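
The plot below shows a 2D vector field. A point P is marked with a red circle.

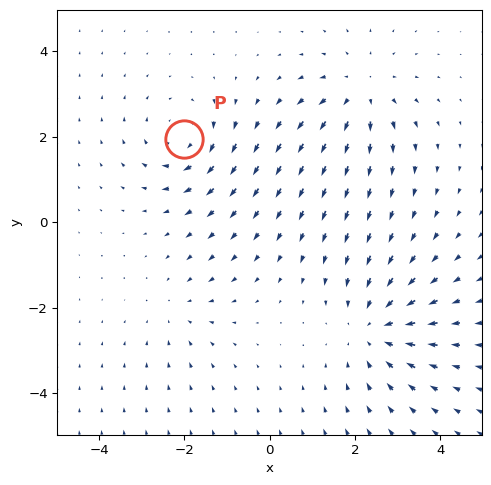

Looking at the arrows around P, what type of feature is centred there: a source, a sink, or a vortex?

vortex

At P (-2.0, 1.9) the arrows circulate clockwise. Divergence ≈0, curl about -4 — near-zero divergence with nonzero curl is a vortex.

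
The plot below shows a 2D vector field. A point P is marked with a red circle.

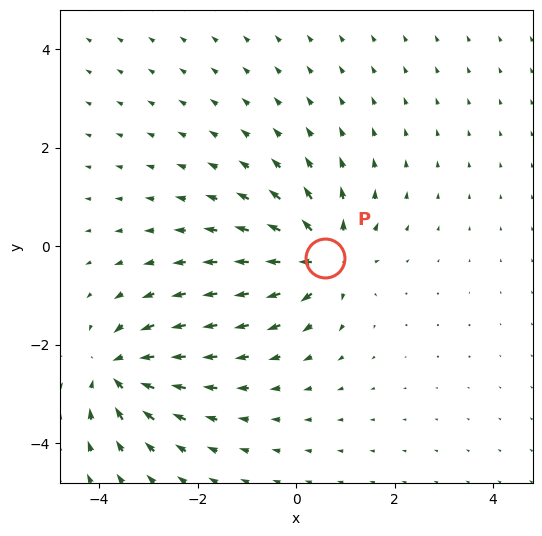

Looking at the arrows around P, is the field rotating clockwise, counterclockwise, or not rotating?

not rotating

Near P at (0.6, -0.2) the arrows show no circulation. The curl there is ≈0.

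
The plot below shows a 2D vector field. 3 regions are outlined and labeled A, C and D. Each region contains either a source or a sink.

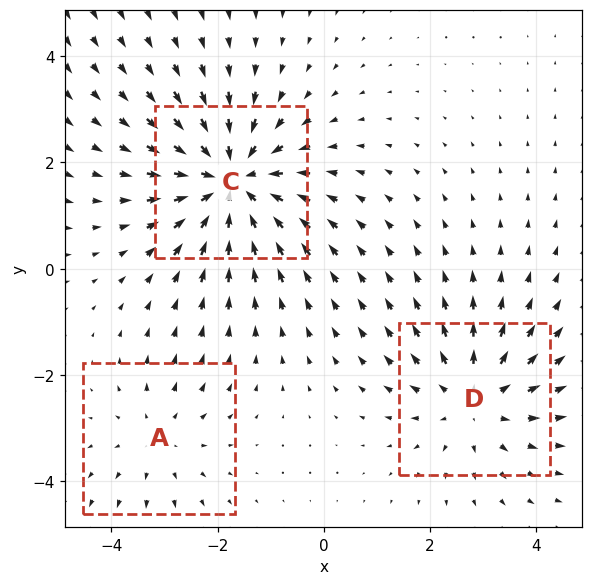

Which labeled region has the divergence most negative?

C

Divergence at each region's feature centre — A: about +2, C: about -4, D: about +3. Region C is most negative.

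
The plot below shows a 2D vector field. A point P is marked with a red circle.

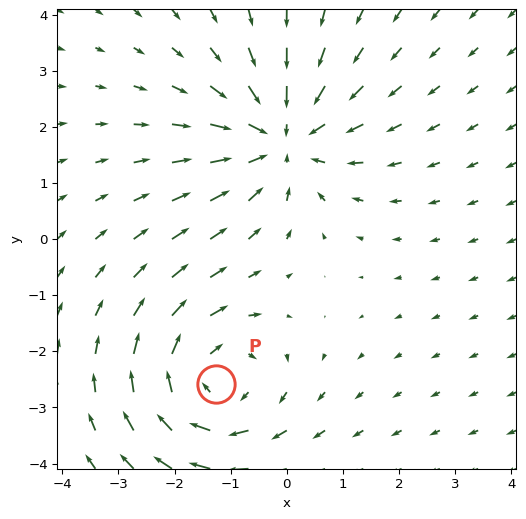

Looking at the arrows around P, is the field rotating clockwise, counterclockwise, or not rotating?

Near P at (-1.3, -2.6) the arrows circulate clockwise. The curl (z-component) there is about -4; negative curl means clockwise rotation.

clockwise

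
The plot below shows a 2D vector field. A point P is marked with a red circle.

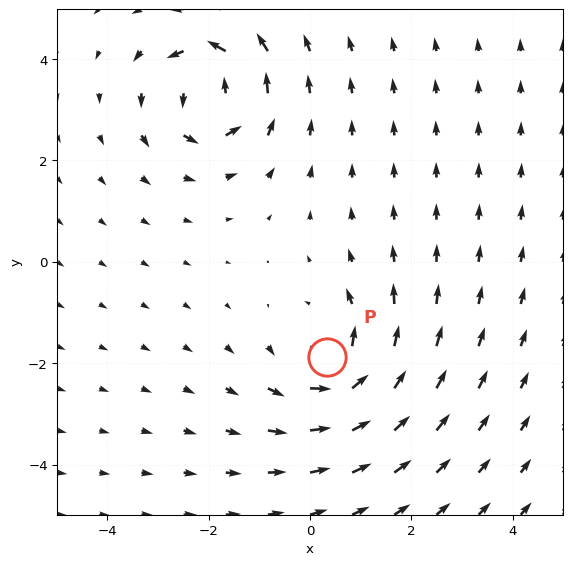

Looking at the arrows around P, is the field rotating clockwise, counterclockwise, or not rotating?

Near P at (0.3, -1.9) the arrows circulate counterclockwise. The curl (z-component) there is about +4; positive curl means counterclockwise rotation.

counterclockwise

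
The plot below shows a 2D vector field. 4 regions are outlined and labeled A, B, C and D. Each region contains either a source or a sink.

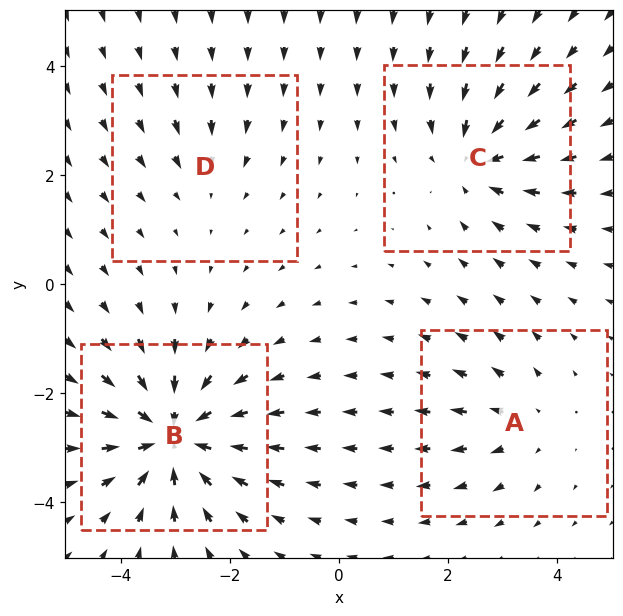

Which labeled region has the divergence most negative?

B

Divergence at each region's feature centre — A: about +3, B: about -7, C: about -5, D: about -2. Region B is most negative.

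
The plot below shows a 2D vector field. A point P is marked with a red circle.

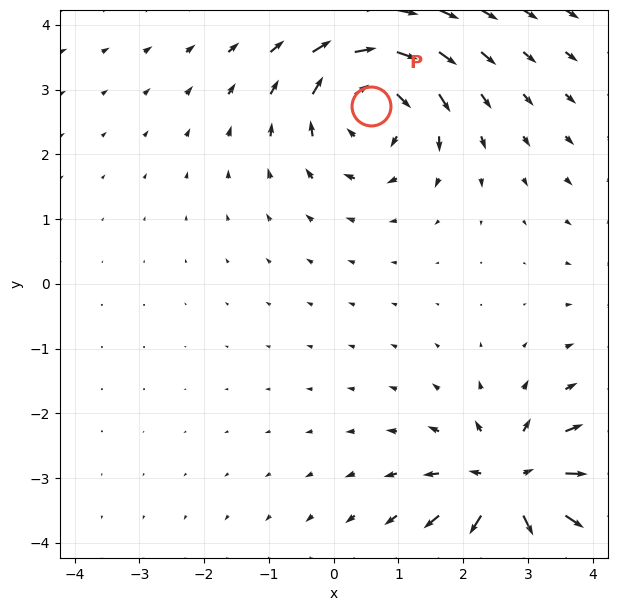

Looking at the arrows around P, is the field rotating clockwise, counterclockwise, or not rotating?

Near P at (0.6, 2.7) the arrows circulate clockwise. The curl (z-component) there is about -5; negative curl means clockwise rotation.

clockwise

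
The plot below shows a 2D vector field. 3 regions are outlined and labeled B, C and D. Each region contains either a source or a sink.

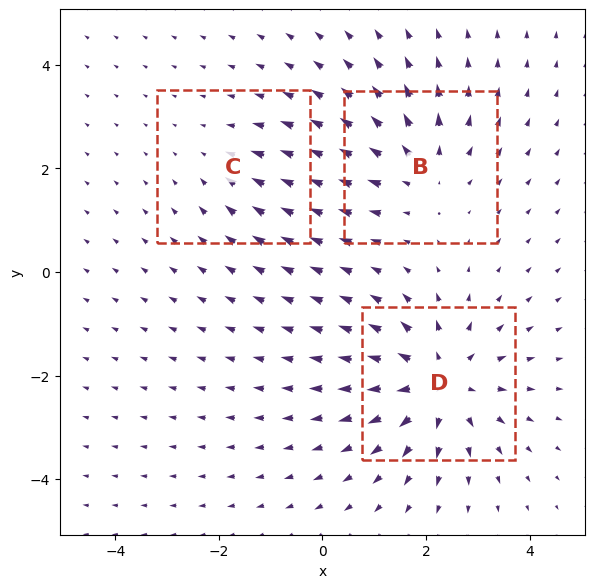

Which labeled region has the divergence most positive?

Divergence at each region's feature centre — B: about +3, C: about -2, D: about +5. Region D is most positive.

D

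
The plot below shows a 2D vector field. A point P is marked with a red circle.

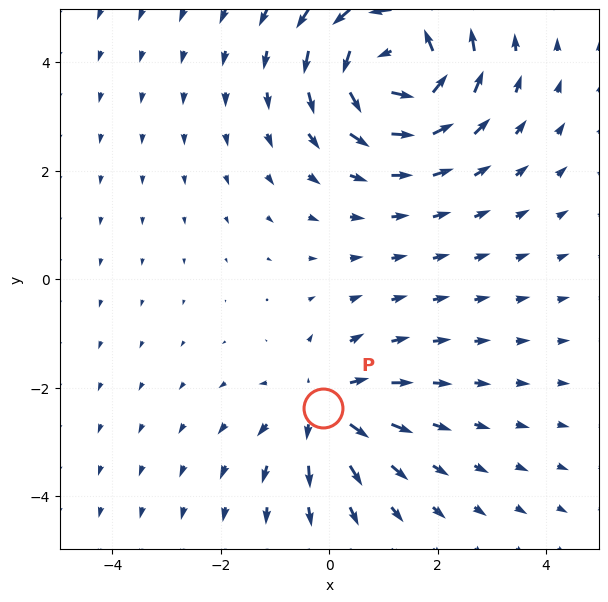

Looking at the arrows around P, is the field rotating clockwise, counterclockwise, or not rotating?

not rotating

Near P at (-0.1, -2.4) the arrows show no circulation. The curl there is ≈0.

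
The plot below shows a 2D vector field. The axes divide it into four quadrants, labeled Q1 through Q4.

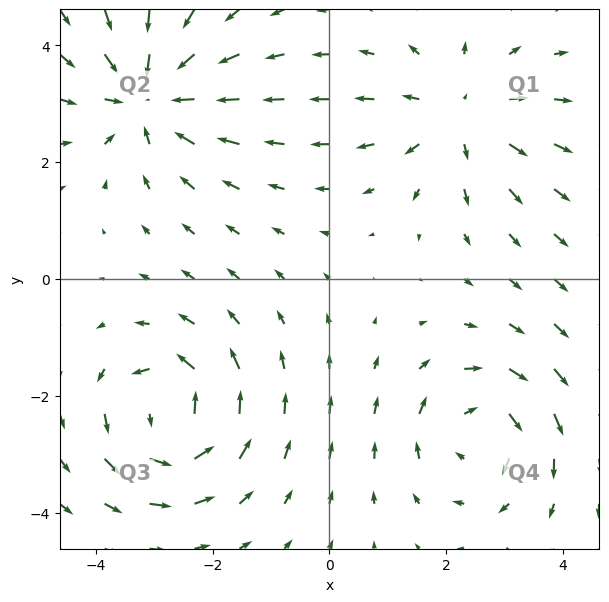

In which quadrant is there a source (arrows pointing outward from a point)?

Q1

The source sits at approximately (2.2, 2.8), which lies in quadrant Q1. The divergence there is about +3, positive as expected for a source.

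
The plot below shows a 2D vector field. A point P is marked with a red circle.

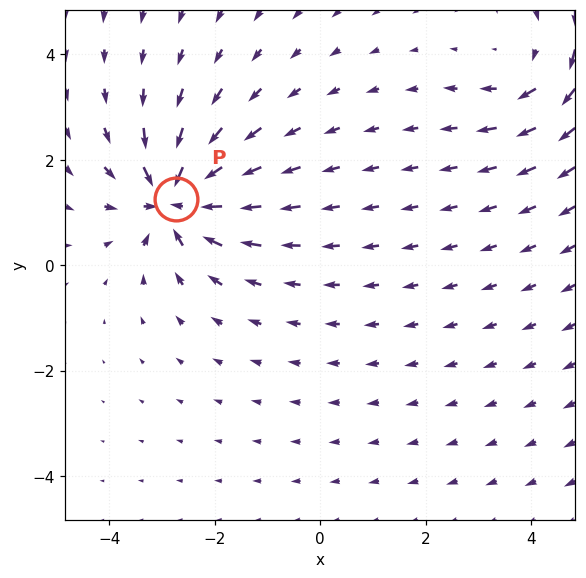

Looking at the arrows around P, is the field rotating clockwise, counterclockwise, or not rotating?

Near P at (-2.7, 1.2) the arrows show no circulation. The curl there is ≈0.

not rotating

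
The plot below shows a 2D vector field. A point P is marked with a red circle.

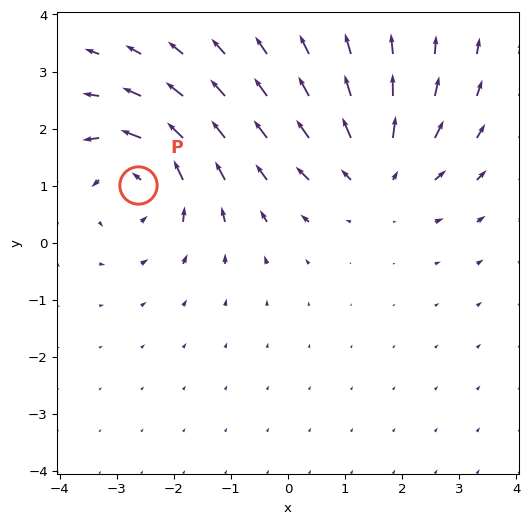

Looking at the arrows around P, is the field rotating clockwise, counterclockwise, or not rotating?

counterclockwise

Near P at (-2.6, 1.0) the arrows circulate counterclockwise. The curl (z-component) there is about +5; positive curl means counterclockwise rotation.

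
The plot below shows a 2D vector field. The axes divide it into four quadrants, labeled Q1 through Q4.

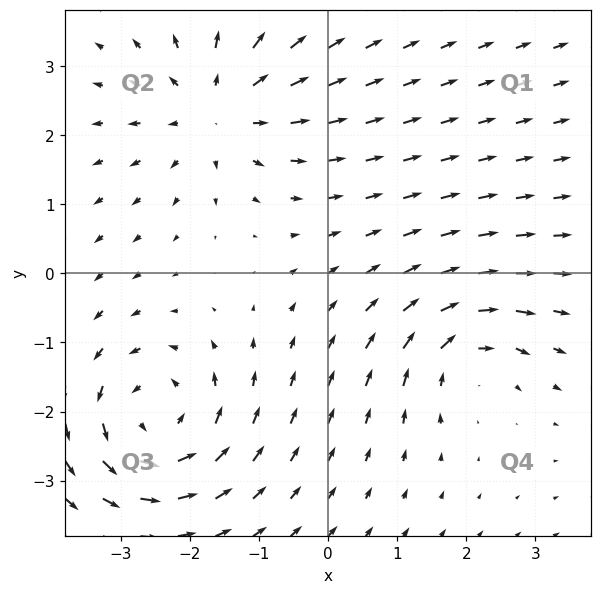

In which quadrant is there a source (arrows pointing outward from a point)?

The source sits at approximately (-1.6, 2.4), which lies in quadrant Q2. The divergence there is about +4, positive as expected for a source.

Q2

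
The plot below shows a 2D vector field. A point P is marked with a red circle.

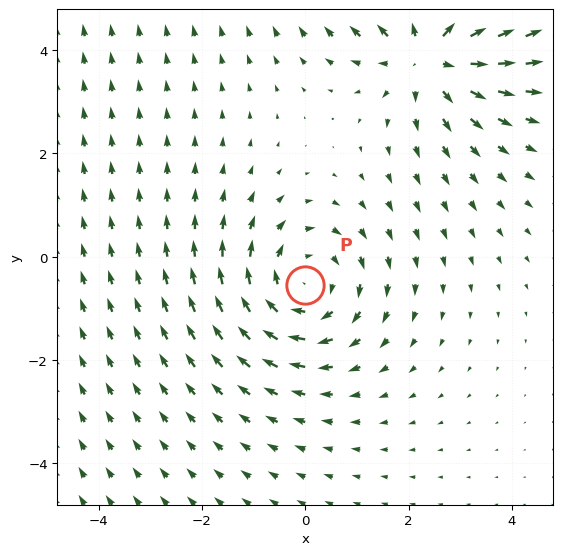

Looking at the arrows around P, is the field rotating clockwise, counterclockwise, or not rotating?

clockwise

Near P at (-0.0, -0.6) the arrows circulate clockwise. The curl (z-component) there is about -3; negative curl means clockwise rotation.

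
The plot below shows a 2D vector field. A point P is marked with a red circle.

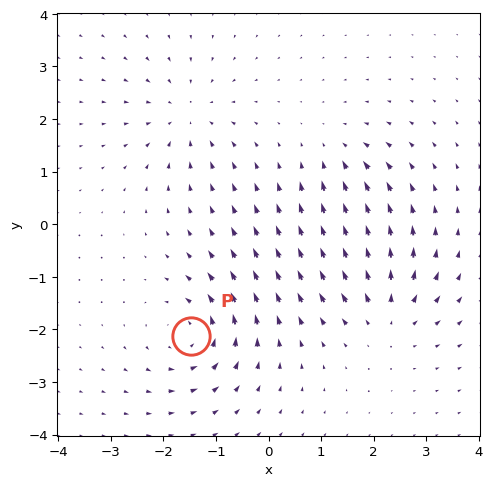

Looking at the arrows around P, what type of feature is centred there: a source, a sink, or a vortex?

vortex

At P (-1.5, -2.1) the arrows circulate counterclockwise. Divergence ≈0, curl about +7 — near-zero divergence with nonzero curl is a vortex.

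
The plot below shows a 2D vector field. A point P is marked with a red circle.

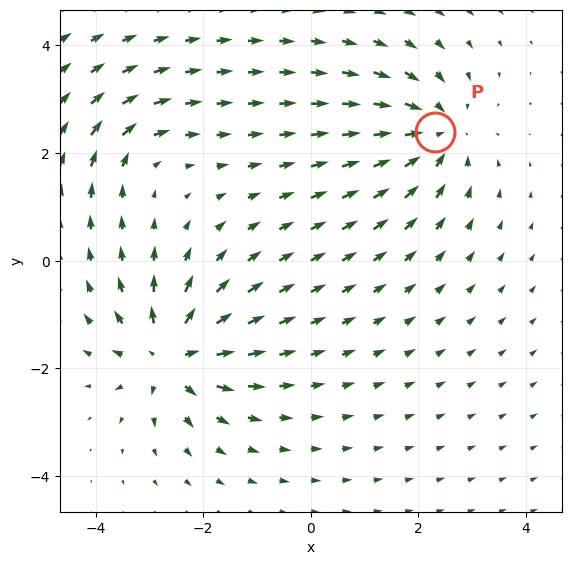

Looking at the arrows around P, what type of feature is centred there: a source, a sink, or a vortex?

sink

At P (2.3, 2.4) the arrows converge inward. Divergence about -5, curl ≈0 — negative divergence with near-zero curl is a sink.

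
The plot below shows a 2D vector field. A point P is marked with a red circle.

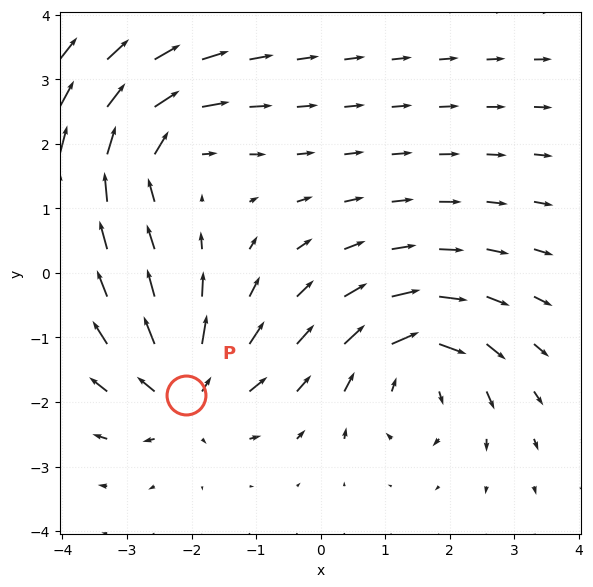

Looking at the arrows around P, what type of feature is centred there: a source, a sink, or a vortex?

At P (-2.1, -1.9) the arrows spread outward. Divergence about +5, curl ≈0 — positive divergence with near-zero curl is a source.

source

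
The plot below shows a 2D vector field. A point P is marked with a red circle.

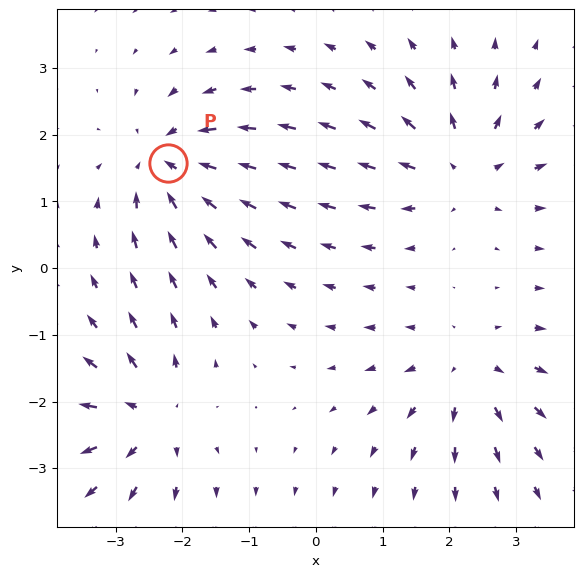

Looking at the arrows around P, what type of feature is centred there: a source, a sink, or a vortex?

At P (-2.2, 1.6) the arrows converge inward. Divergence about -6, curl ≈0 — negative divergence with near-zero curl is a sink.

sink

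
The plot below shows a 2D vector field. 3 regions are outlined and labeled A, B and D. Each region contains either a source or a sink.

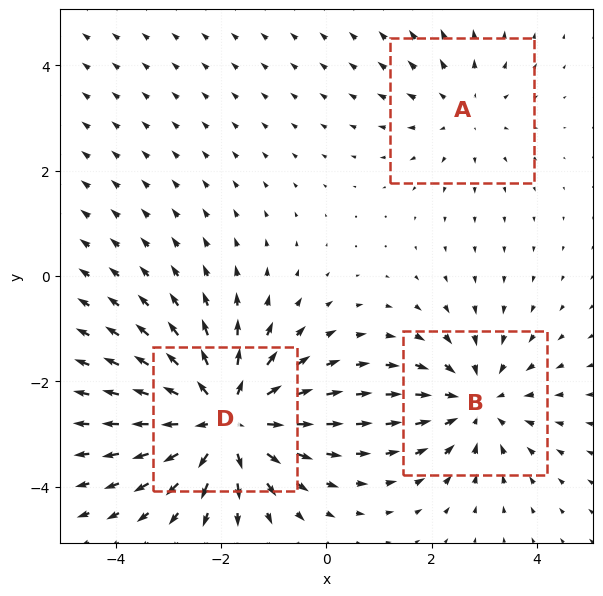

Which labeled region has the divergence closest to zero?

Divergence at each region's feature centre — A: about +2, B: about -3, D: about +5. Region A is closest to zero.

A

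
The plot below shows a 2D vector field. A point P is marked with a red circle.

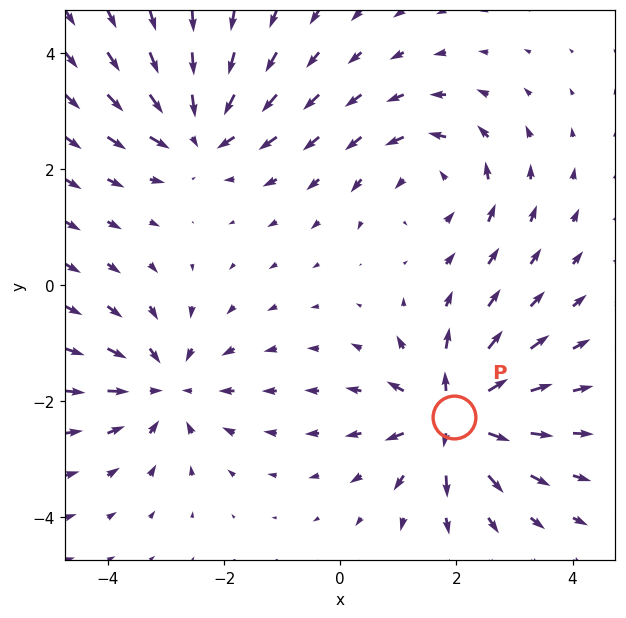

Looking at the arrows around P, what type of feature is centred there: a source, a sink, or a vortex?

source

At P (2.0, -2.3) the arrows spread outward. Divergence about +7, curl ≈0 — positive divergence with near-zero curl is a source.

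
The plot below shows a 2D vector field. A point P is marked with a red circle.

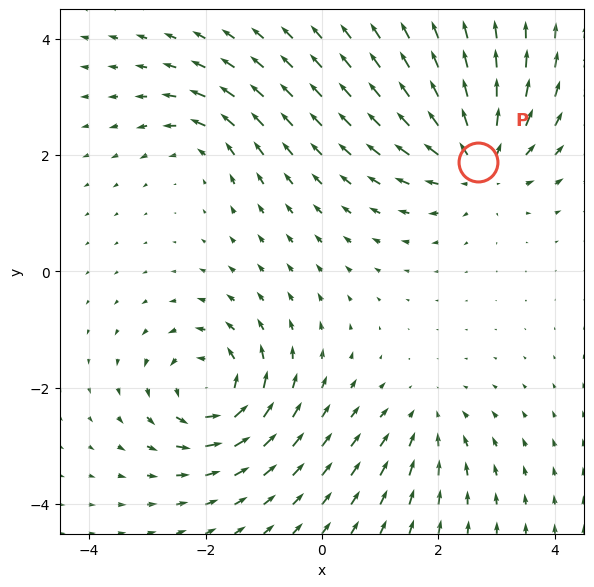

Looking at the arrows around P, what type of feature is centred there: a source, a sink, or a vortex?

source

At P (2.7, 1.9) the arrows spread outward. Divergence about +5, curl ≈0 — positive divergence with near-zero curl is a source.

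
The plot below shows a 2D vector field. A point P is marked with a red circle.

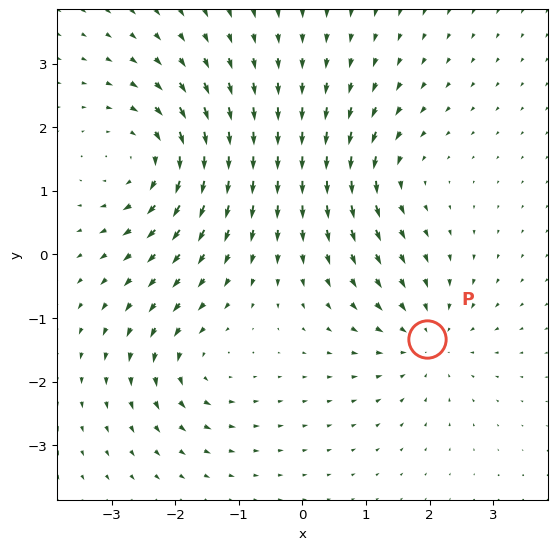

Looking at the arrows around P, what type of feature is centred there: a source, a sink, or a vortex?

At P (2.0, -1.3) the arrows converge inward. Divergence about -4, curl ≈0 — negative divergence with near-zero curl is a sink.

sink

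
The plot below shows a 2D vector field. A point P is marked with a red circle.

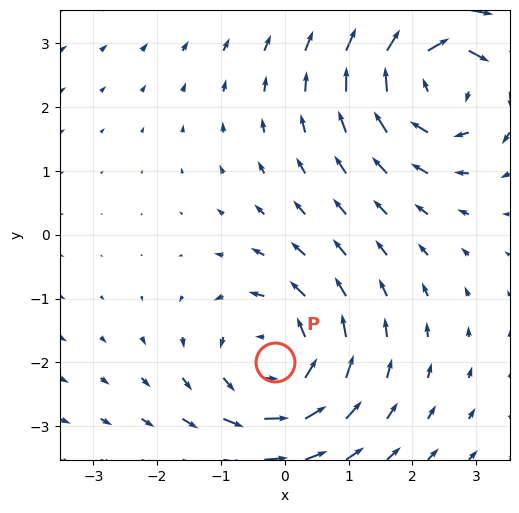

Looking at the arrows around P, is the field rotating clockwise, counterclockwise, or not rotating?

counterclockwise

Near P at (-0.2, -2.0) the arrows circulate counterclockwise. The curl (z-component) there is about +4; positive curl means counterclockwise rotation.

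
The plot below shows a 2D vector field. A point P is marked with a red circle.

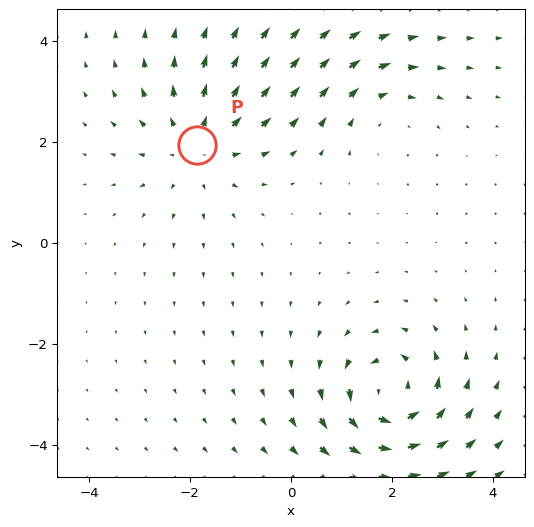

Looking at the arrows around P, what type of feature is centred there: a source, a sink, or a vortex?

At P (-1.9, 1.9) the arrows spread outward. Divergence about +3, curl ≈0 — positive divergence with near-zero curl is a source.

source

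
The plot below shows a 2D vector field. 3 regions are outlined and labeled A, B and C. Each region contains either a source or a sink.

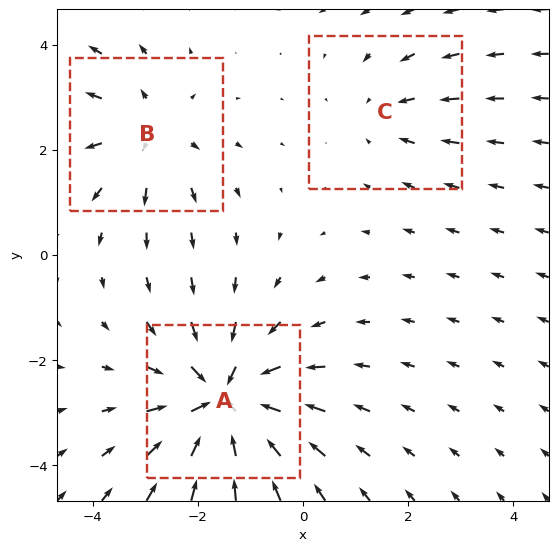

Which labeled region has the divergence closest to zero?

Divergence at each region's feature centre — A: about -5, B: about +3, C: about -2. Region C is closest to zero.

C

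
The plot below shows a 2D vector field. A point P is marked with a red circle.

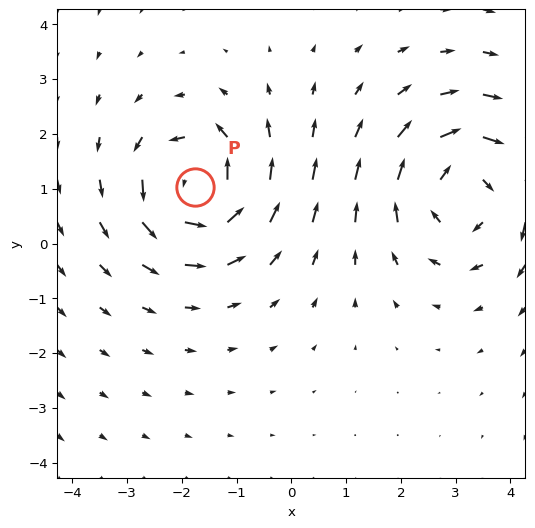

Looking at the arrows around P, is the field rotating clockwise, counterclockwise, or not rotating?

counterclockwise

Near P at (-1.8, 1.0) the arrows circulate counterclockwise. The curl (z-component) there is about +6; positive curl means counterclockwise rotation.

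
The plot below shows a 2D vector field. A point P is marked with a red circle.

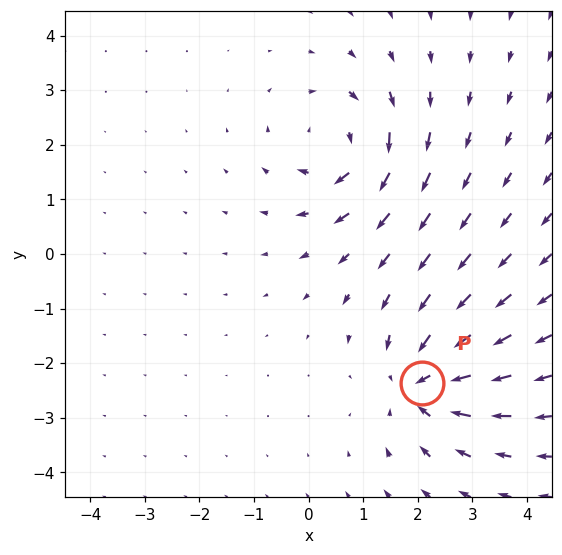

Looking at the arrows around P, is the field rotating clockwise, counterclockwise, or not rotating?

Near P at (2.1, -2.4) the arrows show no circulation. The curl there is ≈0.

not rotating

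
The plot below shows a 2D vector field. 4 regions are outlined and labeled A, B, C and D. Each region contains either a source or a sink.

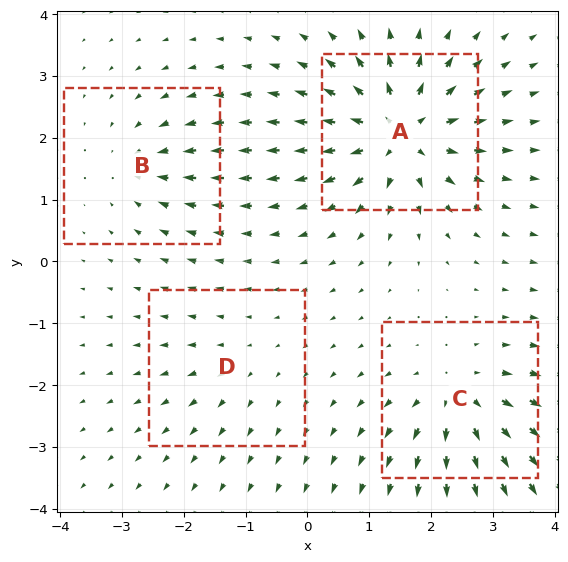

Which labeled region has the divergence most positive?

A

Divergence at each region's feature centre — A: about +9, B: about -4, C: about +6, D: about +2. Region A is most positive.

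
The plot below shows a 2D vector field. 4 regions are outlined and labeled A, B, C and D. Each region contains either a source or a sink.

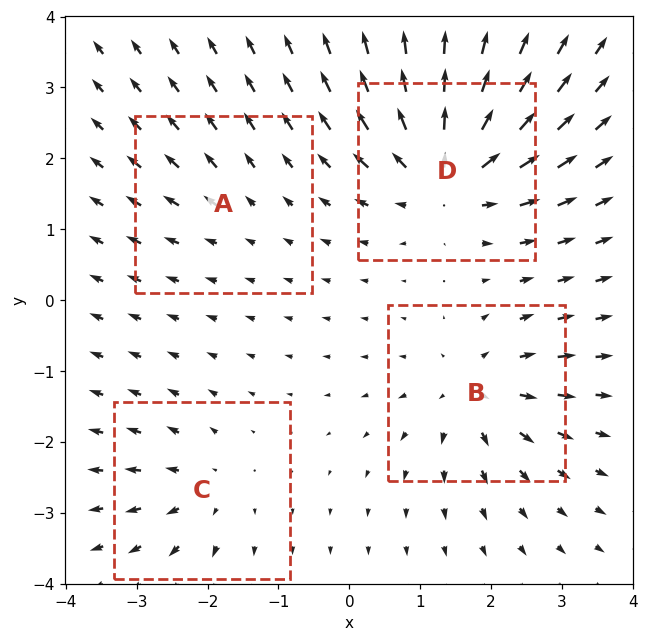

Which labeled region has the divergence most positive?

Divergence at each region's feature centre — A: about +2, B: about +6, C: about +4, D: about +9. Region D is most positive.

D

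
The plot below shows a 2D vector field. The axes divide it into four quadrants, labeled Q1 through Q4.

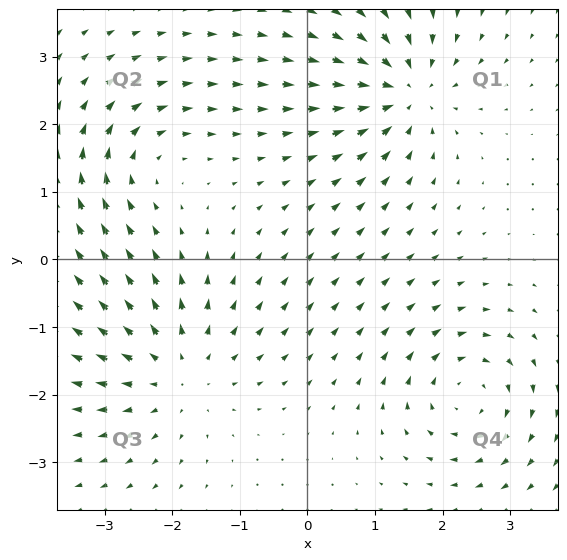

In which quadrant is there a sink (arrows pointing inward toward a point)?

The sink sits at approximately (1.4, 2.5), which lies in quadrant Q1. The divergence there is about -6, negative as expected for a sink.

Q1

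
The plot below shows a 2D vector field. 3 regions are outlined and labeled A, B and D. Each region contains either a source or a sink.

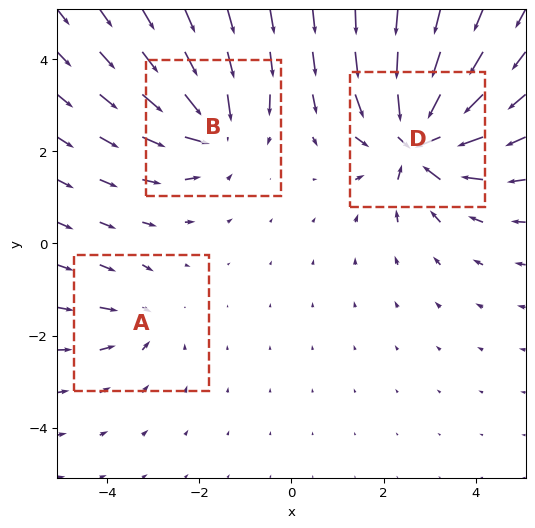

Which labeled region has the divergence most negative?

D

Divergence at each region's feature centre — A: about -2, B: about -4, D: about -6. Region D is most negative.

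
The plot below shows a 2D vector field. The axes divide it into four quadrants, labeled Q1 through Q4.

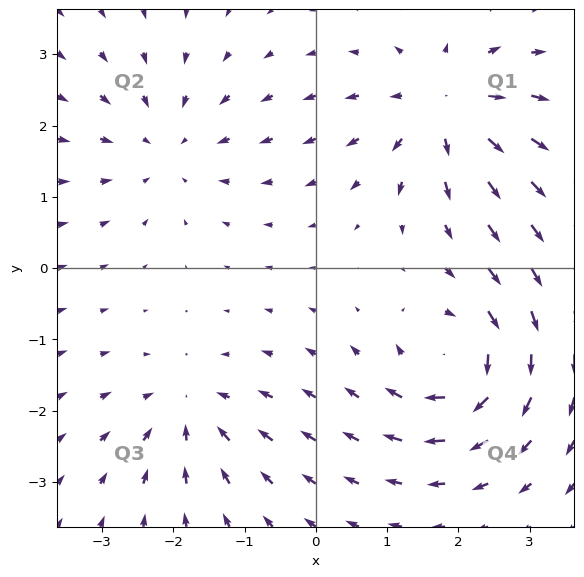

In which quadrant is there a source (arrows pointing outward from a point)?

The source sits at approximately (1.8, 2.3), which lies in quadrant Q1. The divergence there is about +6, positive as expected for a source.

Q1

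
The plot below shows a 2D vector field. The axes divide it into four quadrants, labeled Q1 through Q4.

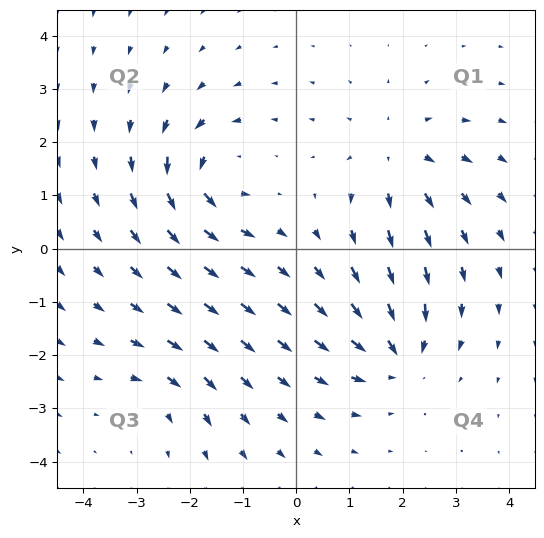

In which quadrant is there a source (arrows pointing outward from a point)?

Q1

The source sits at approximately (1.9, 1.7), which lies in quadrant Q1. The divergence there is about +4, positive as expected for a source.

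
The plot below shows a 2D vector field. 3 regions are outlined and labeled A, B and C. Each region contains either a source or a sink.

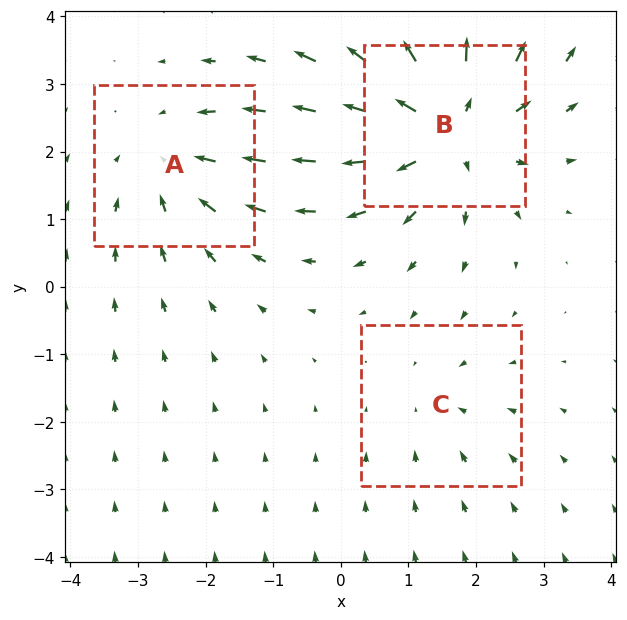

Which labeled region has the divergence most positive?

Divergence at each region's feature centre — A: about -3, B: about +5, C: about -2. Region B is most positive.

B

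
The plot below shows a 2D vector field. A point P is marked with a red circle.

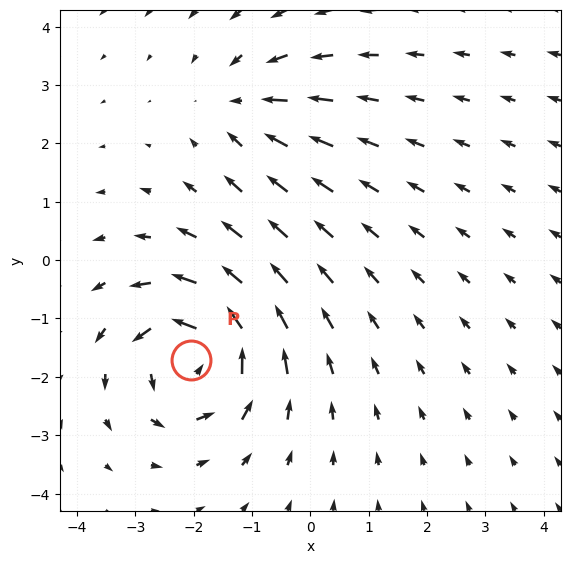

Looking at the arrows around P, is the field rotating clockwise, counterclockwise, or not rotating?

Near P at (-2.0, -1.7) the arrows circulate counterclockwise. The curl (z-component) there is about +6; positive curl means counterclockwise rotation.

counterclockwise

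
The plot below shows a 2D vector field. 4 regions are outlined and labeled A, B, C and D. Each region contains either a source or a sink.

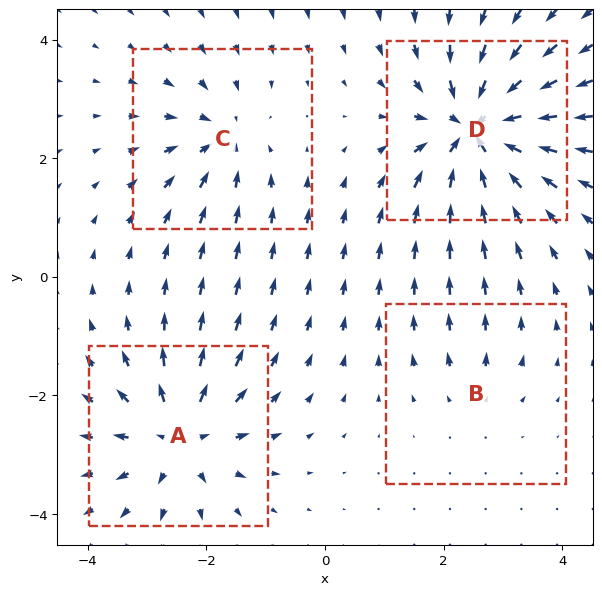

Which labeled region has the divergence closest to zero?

Divergence at each region's feature centre — A: about +5, B: about +2, C: about -4, D: about -7. Region B is closest to zero.

B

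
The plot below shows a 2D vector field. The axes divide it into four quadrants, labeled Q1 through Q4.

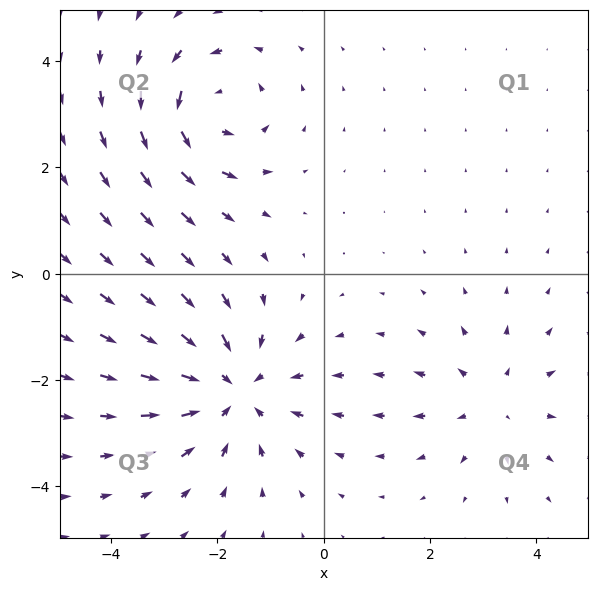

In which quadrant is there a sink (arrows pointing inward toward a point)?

Q3

The sink sits at approximately (-1.7, -2.2), which lies in quadrant Q3. The divergence there is about -4, negative as expected for a sink.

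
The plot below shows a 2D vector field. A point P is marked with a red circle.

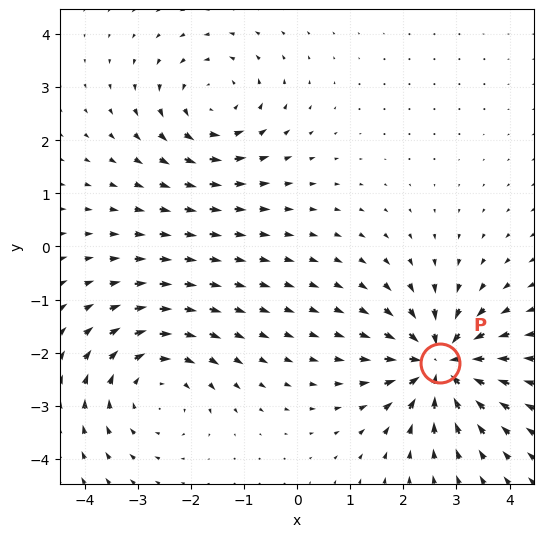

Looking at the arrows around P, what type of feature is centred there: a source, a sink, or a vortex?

At P (2.7, -2.2) the arrows converge inward. Divergence about -6, curl ≈0 — negative divergence with near-zero curl is a sink.

sink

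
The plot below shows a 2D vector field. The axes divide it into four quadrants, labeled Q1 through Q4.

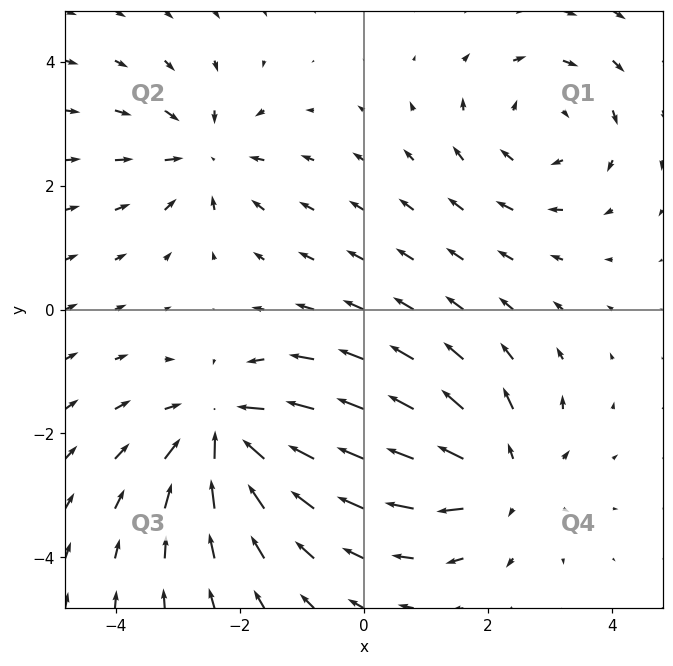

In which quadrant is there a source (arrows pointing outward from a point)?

The source sits at approximately (2.2, -2.7), which lies in quadrant Q4. The divergence there is about +4, positive as expected for a source.

Q4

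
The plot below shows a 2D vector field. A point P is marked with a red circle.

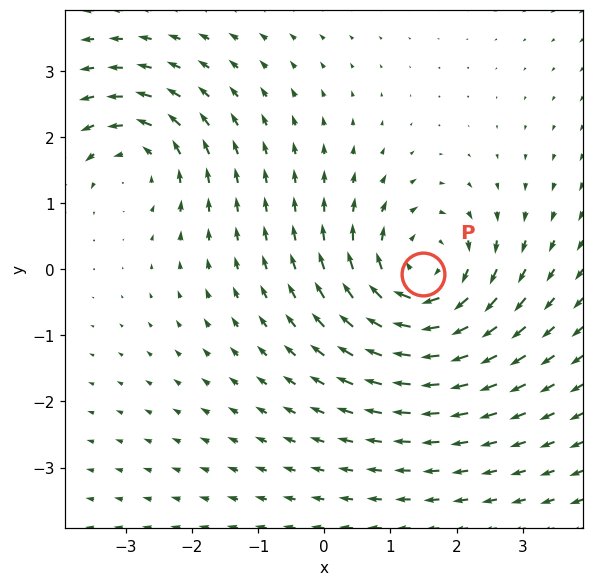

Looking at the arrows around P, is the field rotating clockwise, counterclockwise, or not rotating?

Near P at (1.5, -0.1) the arrows circulate clockwise. The curl (z-component) there is about -4; negative curl means clockwise rotation.

clockwise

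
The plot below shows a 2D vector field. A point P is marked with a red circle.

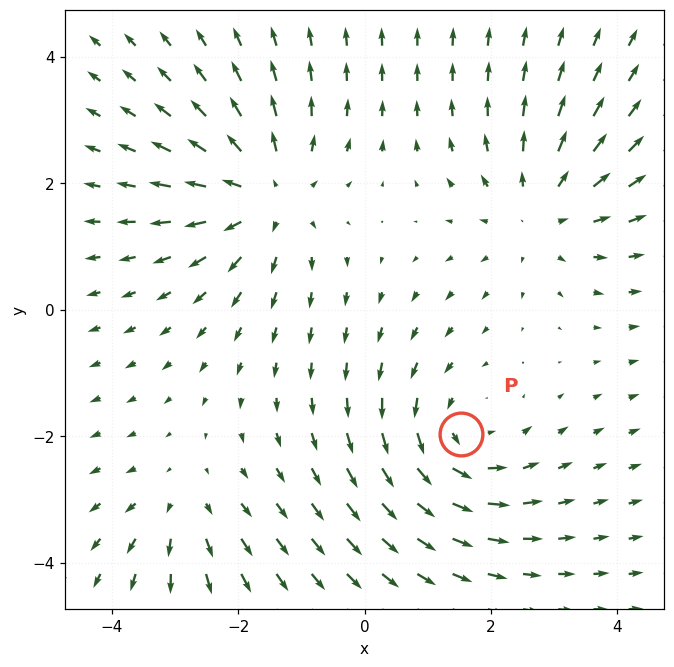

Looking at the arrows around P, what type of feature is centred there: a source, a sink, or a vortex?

vortex

At P (1.5, -2.0) the arrows circulate counterclockwise. Divergence ≈0, curl about +4 — near-zero divergence with nonzero curl is a vortex.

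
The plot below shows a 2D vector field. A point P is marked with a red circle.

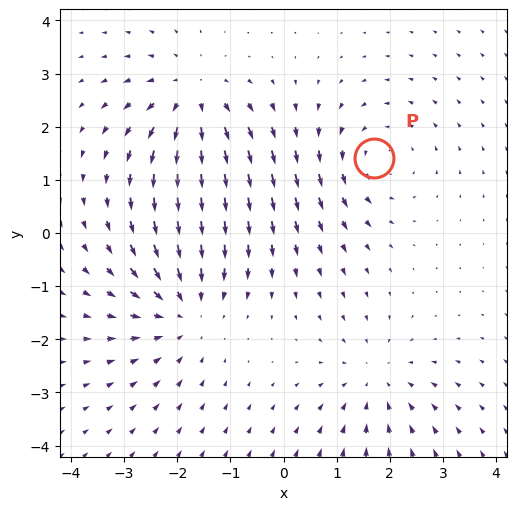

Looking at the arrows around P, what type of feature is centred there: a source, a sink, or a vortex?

At P (1.7, 1.4) the arrows circulate counterclockwise. Divergence ≈0, curl about +3 — near-zero divergence with nonzero curl is a vortex.

vortex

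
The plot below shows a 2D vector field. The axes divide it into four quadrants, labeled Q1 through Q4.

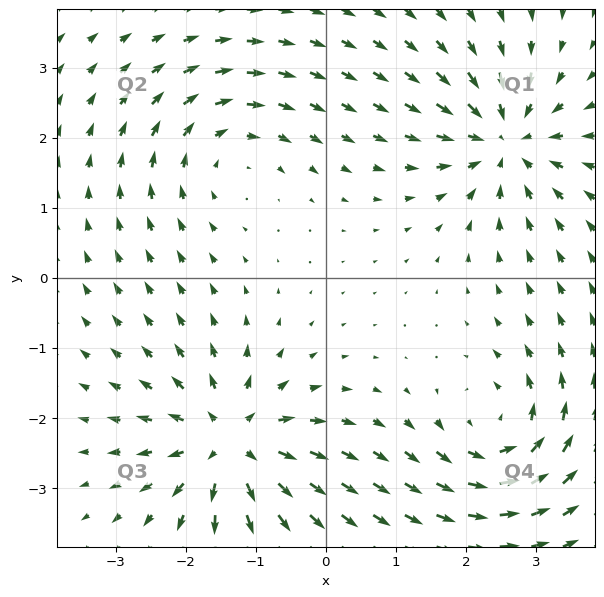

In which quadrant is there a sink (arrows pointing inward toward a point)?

Q1

The sink sits at approximately (2.6, 2.0), which lies in quadrant Q1. The divergence there is about -5, negative as expected for a sink.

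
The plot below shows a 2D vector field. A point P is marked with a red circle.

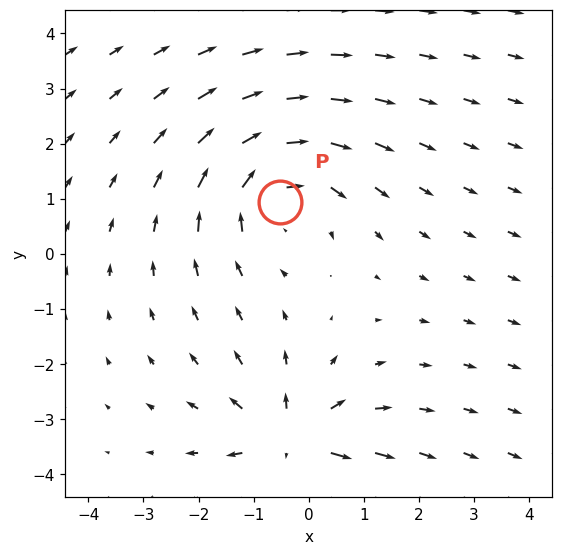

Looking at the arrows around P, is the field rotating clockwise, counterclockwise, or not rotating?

Near P at (-0.5, 0.9) the arrows circulate clockwise. The curl (z-component) there is about -3; negative curl means clockwise rotation.

clockwise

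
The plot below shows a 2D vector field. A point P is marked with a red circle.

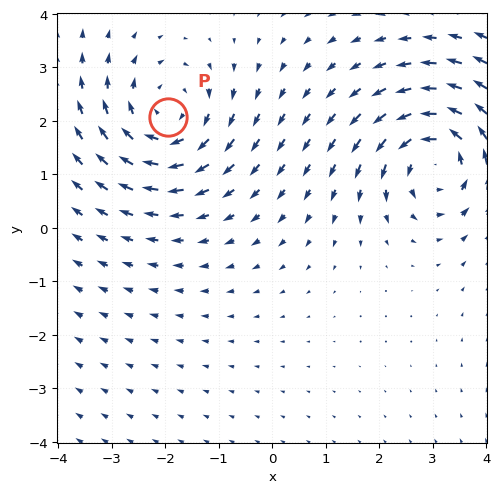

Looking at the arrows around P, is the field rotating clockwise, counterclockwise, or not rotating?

clockwise

Near P at (-2.0, 2.1) the arrows circulate clockwise. The curl (z-component) there is about -4; negative curl means clockwise rotation.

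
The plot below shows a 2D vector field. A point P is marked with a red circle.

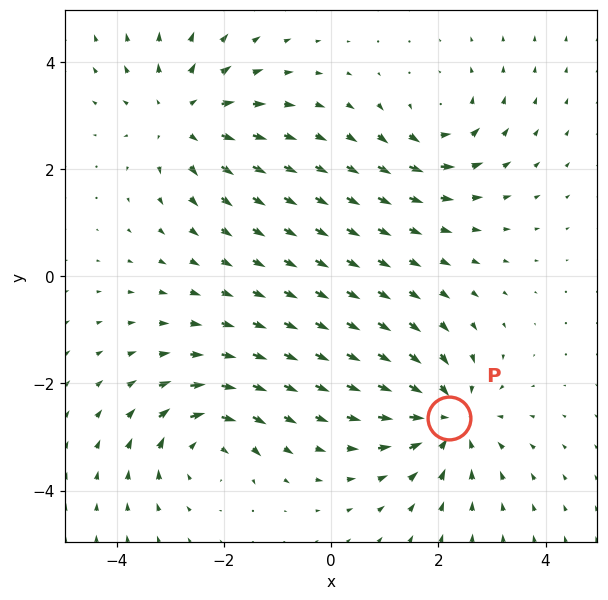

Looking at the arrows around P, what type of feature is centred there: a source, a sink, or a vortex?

At P (2.2, -2.7) the arrows converge inward. Divergence about -5, curl ≈0 — negative divergence with near-zero curl is a sink.

sink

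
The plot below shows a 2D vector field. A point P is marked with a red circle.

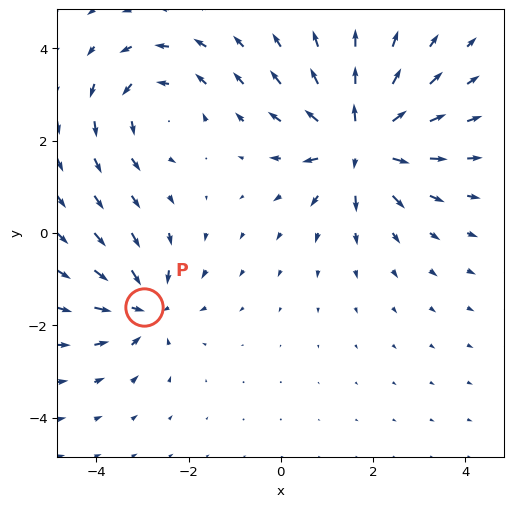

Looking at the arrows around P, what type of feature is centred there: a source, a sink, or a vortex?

At P (-3.0, -1.6) the arrows converge inward. Divergence about -4, curl ≈0 — negative divergence with near-zero curl is a sink.

sink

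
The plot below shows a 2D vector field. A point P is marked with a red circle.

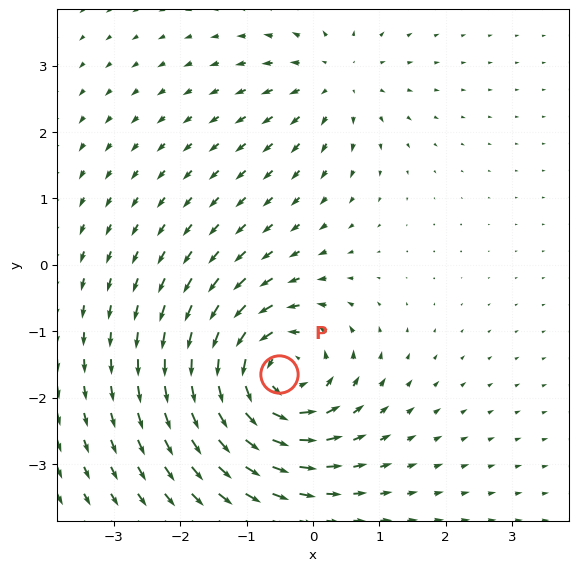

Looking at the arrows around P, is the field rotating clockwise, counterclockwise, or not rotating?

Near P at (-0.5, -1.6) the arrows circulate counterclockwise. The curl (z-component) there is about +6; positive curl means counterclockwise rotation.

counterclockwise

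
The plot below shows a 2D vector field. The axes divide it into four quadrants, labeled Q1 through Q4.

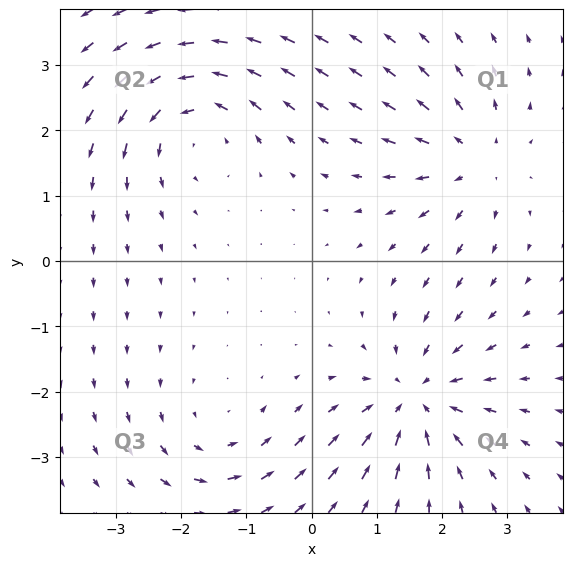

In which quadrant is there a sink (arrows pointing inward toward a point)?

The sink sits at approximately (1.6, -2.1), which lies in quadrant Q4. The divergence there is about -5, negative as expected for a sink.

Q4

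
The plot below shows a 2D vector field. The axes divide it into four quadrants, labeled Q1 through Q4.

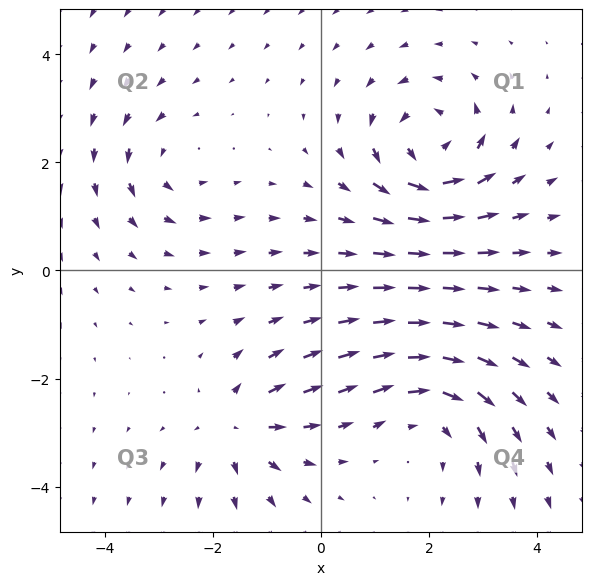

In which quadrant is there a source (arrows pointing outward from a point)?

Q3

The source sits at approximately (-1.6, -2.9), which lies in quadrant Q3. The divergence there is about +4, positive as expected for a source.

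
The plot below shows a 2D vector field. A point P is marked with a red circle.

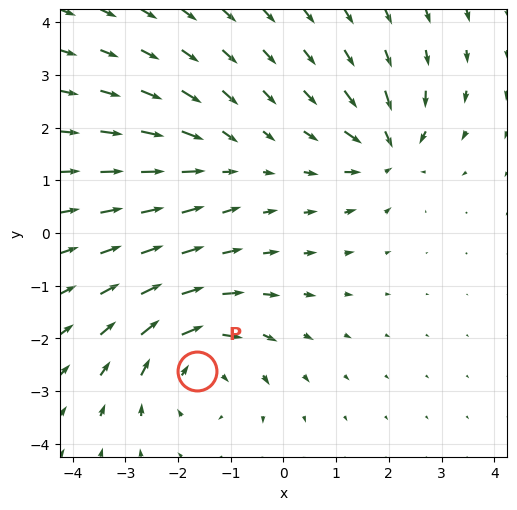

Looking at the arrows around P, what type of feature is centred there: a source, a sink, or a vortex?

At P (-1.6, -2.6) the arrows circulate clockwise. Divergence ≈0, curl about -4 — near-zero divergence with nonzero curl is a vortex.

vortex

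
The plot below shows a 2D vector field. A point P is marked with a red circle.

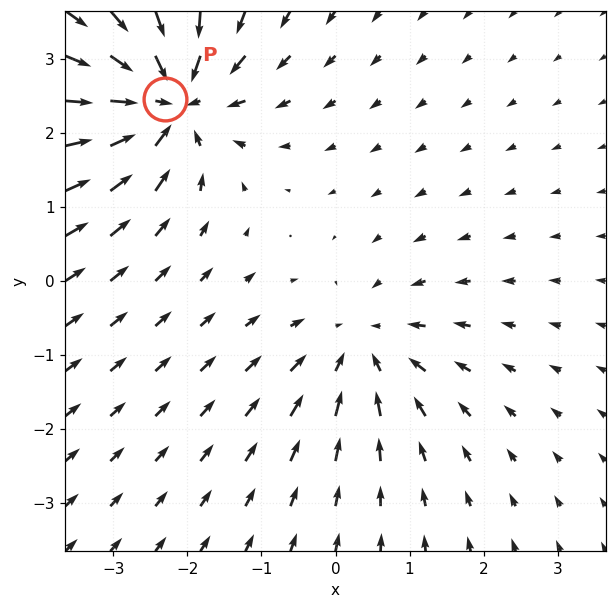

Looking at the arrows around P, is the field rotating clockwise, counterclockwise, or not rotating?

Near P at (-2.3, 2.5) the arrows show no circulation. The curl there is ≈0.

not rotating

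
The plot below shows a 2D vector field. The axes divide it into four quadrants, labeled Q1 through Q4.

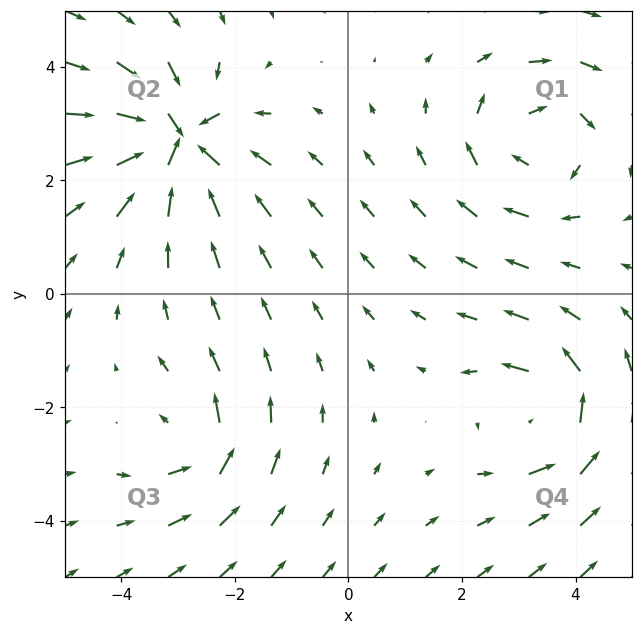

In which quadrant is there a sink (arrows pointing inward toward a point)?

The sink sits at approximately (-3.0, 2.7), which lies in quadrant Q2. The divergence there is about -7, negative as expected for a sink.

Q2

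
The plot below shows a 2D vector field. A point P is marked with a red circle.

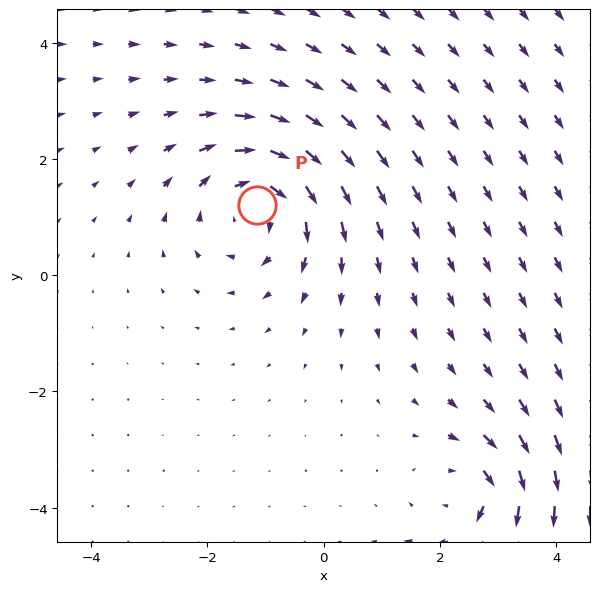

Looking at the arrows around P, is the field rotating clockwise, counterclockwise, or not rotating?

clockwise

Near P at (-1.2, 1.2) the arrows circulate clockwise. The curl (z-component) there is about -4; negative curl means clockwise rotation.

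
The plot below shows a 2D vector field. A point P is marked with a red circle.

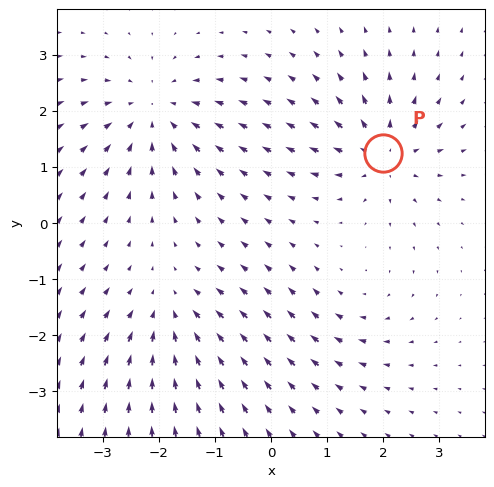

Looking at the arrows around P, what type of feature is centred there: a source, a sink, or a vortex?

source

At P (2.0, 1.2) the arrows spread outward. Divergence about +5, curl ≈0 — positive divergence with near-zero curl is a source.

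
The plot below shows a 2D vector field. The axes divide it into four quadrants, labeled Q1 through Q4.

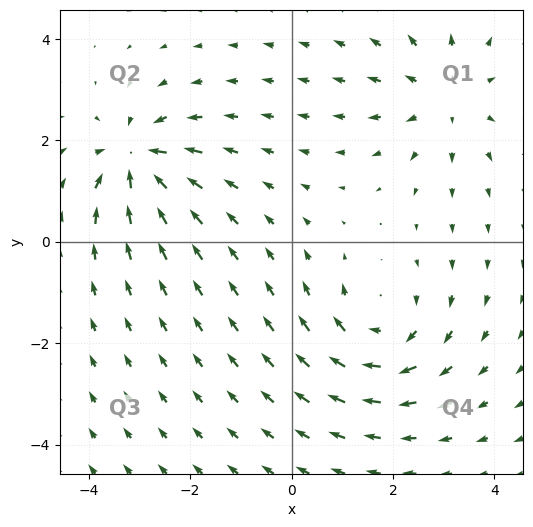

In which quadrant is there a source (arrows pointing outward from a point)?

The source sits at approximately (3.0, 2.9), which lies in quadrant Q1. The divergence there is about +4, positive as expected for a source.

Q1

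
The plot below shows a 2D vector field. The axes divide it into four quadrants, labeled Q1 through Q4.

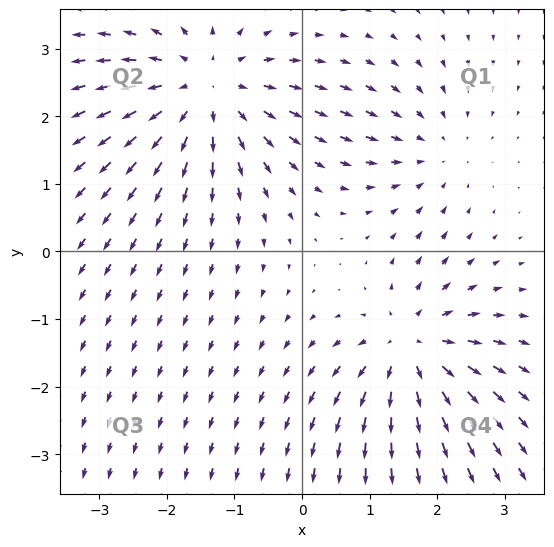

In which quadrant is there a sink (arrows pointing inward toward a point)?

Q1

The sink sits at approximately (1.9, 1.5), which lies in quadrant Q1. The divergence there is about -2, negative as expected for a sink.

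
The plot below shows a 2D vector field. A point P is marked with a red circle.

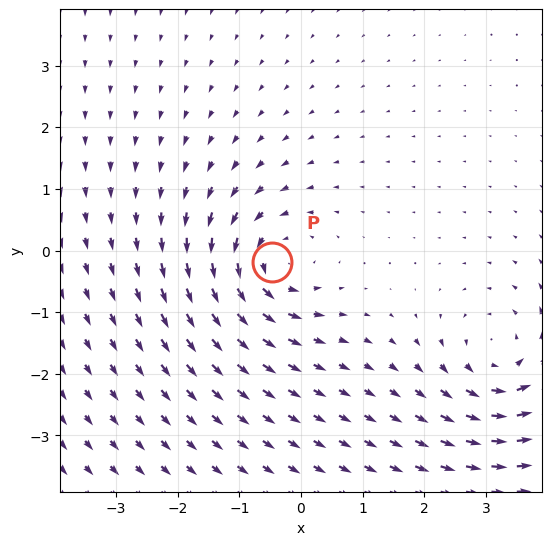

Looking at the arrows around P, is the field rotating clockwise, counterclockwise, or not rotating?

Near P at (-0.5, -0.2) the arrows circulate counterclockwise. The curl (z-component) there is about +6; positive curl means counterclockwise rotation.

counterclockwise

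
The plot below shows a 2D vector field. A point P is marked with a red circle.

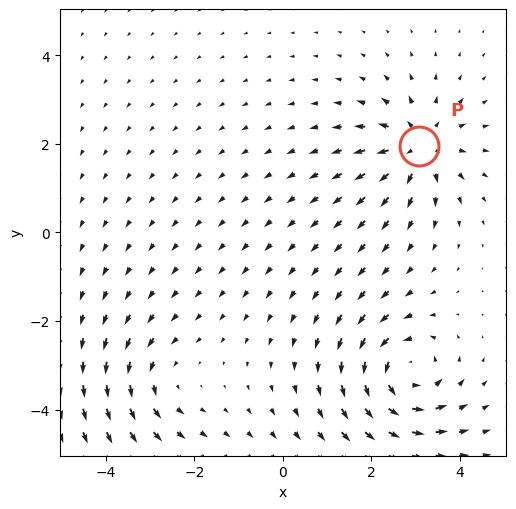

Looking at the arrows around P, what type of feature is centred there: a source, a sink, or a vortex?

source

At P (3.1, 1.9) the arrows spread outward. Divergence about +5, curl ≈0 — positive divergence with near-zero curl is a source.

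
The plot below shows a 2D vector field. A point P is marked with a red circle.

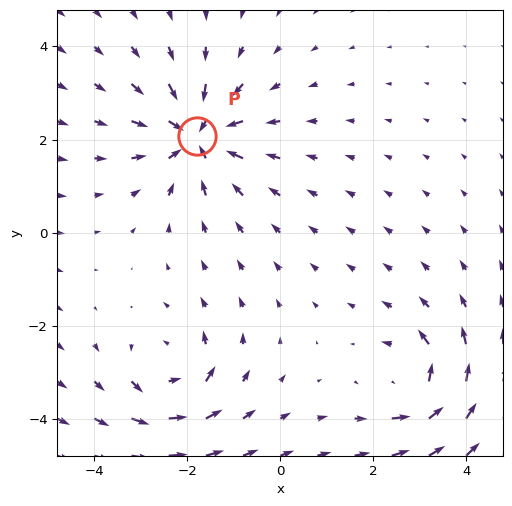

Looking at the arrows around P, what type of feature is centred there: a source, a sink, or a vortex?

sink

At P (-1.8, 2.1) the arrows converge inward. Divergence about -5, curl ≈0 — negative divergence with near-zero curl is a sink.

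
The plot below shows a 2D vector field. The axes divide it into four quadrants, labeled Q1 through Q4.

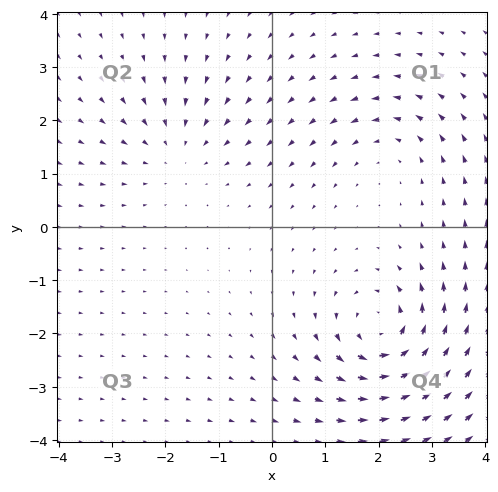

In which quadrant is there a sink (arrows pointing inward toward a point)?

The sink sits at approximately (-1.8, 1.5), which lies in quadrant Q2. The divergence there is about -2, negative as expected for a sink.

Q2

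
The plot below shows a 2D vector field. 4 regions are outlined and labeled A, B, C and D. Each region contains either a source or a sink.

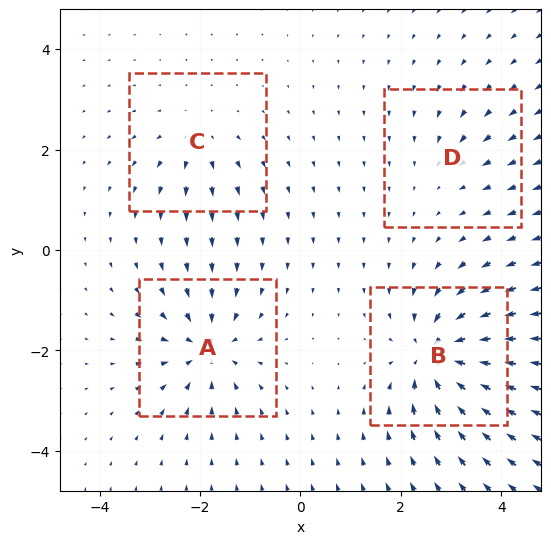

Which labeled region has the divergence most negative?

B

Divergence at each region's feature centre — A: about -6, B: about -8, C: about +4, D: about -3. Region B is most negative.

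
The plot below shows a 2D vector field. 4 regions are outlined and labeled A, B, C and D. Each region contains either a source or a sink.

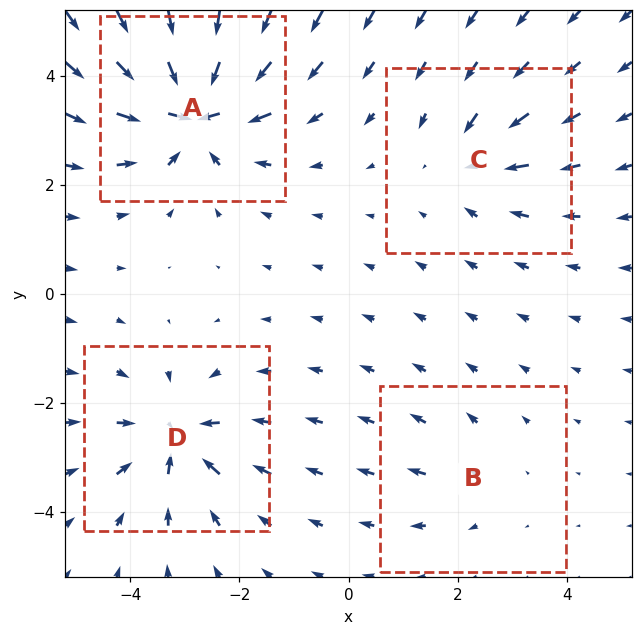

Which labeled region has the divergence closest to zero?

Divergence at each region's feature centre — A: about -8, B: about +2, C: about -3, D: about -5. Region B is closest to zero.

B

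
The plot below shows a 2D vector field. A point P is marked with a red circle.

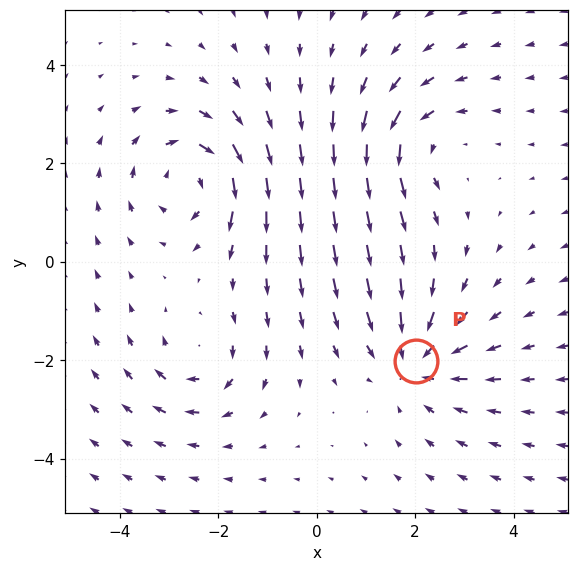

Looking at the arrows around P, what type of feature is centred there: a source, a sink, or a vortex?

At P (2.0, -2.0) the arrows converge inward. Divergence about -4, curl ≈0 — negative divergence with near-zero curl is a sink.

sink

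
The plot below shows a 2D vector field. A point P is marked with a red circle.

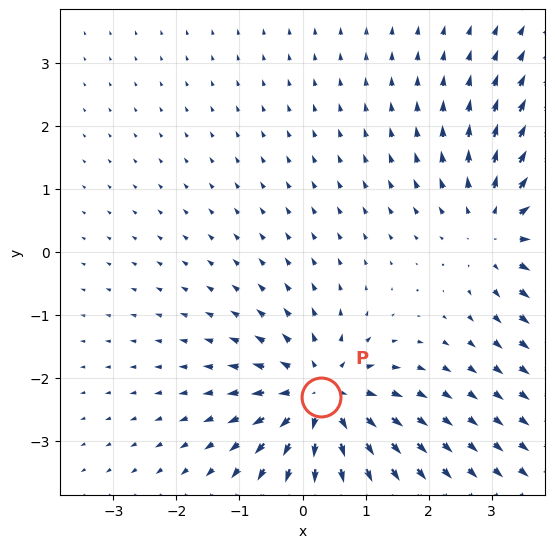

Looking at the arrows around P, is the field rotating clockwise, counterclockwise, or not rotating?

Near P at (0.3, -2.3) the arrows show no circulation. The curl there is ≈0.

not rotating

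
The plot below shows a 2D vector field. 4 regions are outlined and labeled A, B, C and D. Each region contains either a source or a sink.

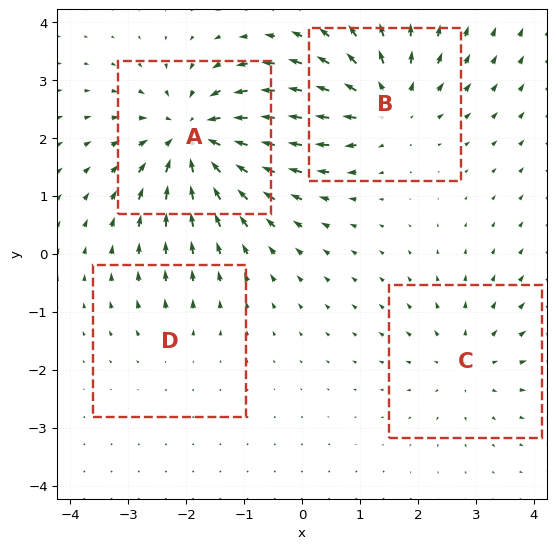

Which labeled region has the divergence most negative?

A

Divergence at each region's feature centre — A: about -7, B: about +5, C: about +3, D: about +2. Region A is most negative.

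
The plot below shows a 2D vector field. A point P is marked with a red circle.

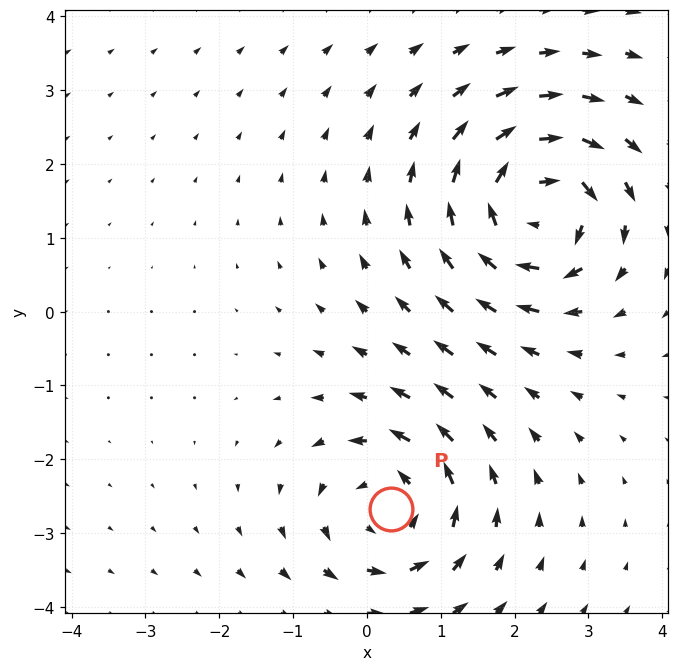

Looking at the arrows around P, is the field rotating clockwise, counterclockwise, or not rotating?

Near P at (0.3, -2.7) the arrows circulate counterclockwise. The curl (z-component) there is about +4; positive curl means counterclockwise rotation.

counterclockwise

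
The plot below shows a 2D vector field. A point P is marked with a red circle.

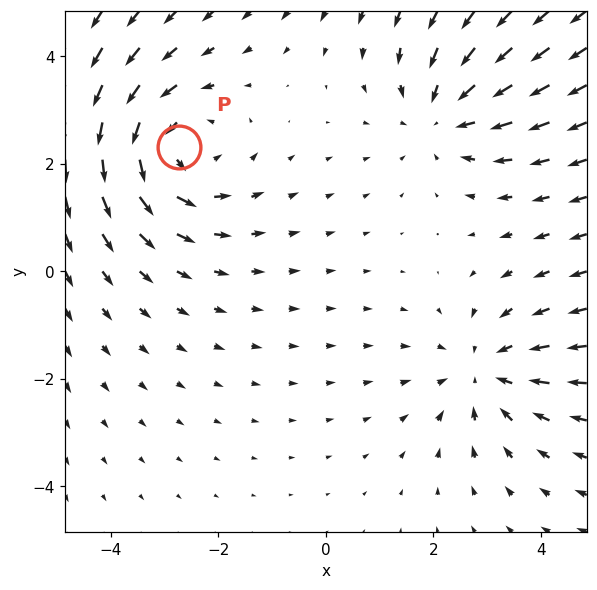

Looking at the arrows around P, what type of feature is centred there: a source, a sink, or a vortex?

At P (-2.7, 2.3) the arrows circulate counterclockwise. Divergence ≈0, curl about +3 — near-zero divergence with nonzero curl is a vortex.

vortex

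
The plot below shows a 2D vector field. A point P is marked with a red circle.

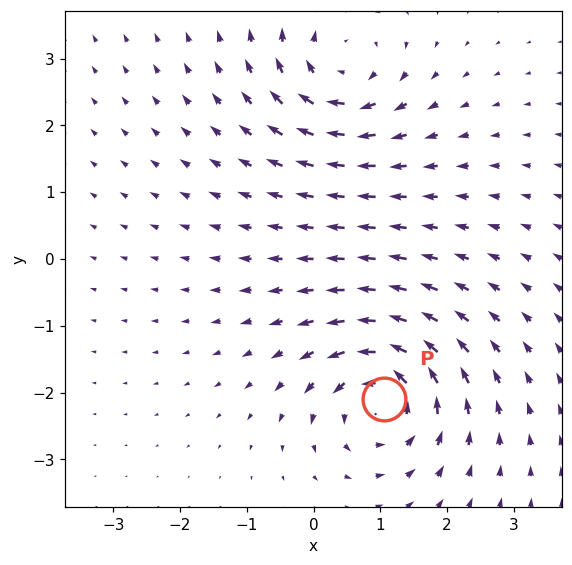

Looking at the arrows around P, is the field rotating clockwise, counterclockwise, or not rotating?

Near P at (1.1, -2.1) the arrows circulate counterclockwise. The curl (z-component) there is about +5; positive curl means counterclockwise rotation.

counterclockwise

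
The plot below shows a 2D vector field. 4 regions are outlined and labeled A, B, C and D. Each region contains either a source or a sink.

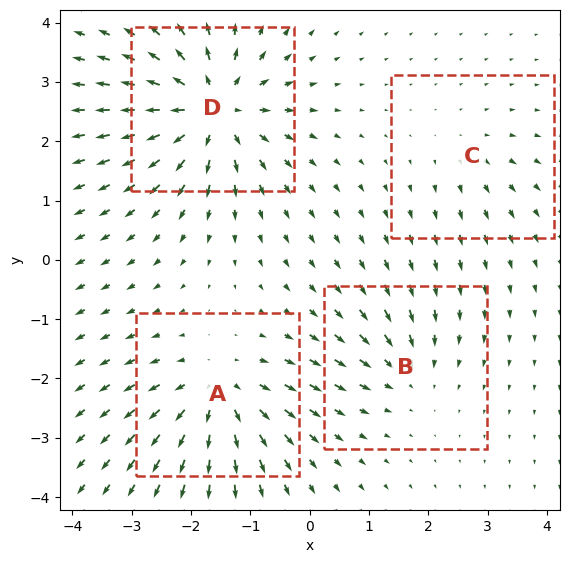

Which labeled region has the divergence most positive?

Divergence at each region's feature centre — A: about +6, B: about -4, C: about +3, D: about +8. Region D is most positive.

D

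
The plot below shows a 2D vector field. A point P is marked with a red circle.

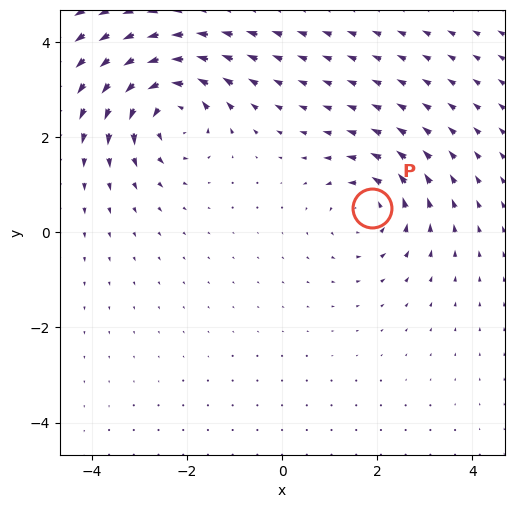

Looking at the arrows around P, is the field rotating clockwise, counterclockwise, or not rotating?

counterclockwise

Near P at (1.9, 0.5) the arrows circulate counterclockwise. The curl (z-component) there is about +4; positive curl means counterclockwise rotation.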